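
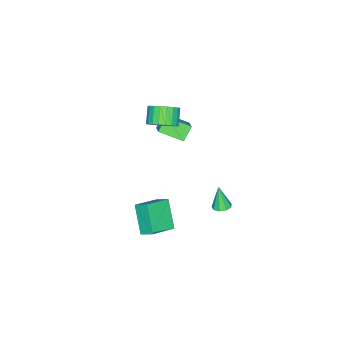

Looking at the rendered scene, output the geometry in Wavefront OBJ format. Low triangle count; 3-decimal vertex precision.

v 2.415 -1.762 -3.273
v 3.8 -2.204 -2.705
v 2.438 -0.979 -2.718
v 3.822 -1.421 -2.15
v 3.258 -0.839 -4.61
v 4.642 -1.281 -4.042
v 3.28 -0.056 -4.055
v 4.665 -0.498 -3.487
v 0.056 0.901 -4.519
v 0.565 1.071 -4.398
v -0.156 0.539 -3.121
v 0.322 1.355 -4.361
v -0.045 1.428 -4.398
v -0.365 1.253 -4.492
v -0.488 0.914 -4.598
v -0.356 0.568 -4.668
v -0.032 0.378 -4.668
v 0.334 0.433 -4.598
v 0.57 0.706 -4.492
v 1.668 -1.84 2.788
v 2.297 -2.037 3.324
v 1.561 -2.416 4.049
v 0.932 -2.22 3.512
v 2.22 -1.706 3.42
v 1.484 -2.085 4.144
v 2.048 -1.397 3.406
v 1.312 -1.777 4.13
v 1.81 -1.166 3.285
v 1.074 -1.545 4.009
v 1.547 -1.051 3.078
v 0.811 -1.43 3.803
v 1.305 -1.072 2.821
v 0.569 -1.452 3.546
v 1.126 -1.227 2.559
v 0.39 -1.606 3.283
v 1.041 -1.487 2.336
v 0.305 -1.866 3.06
v 1.064 -1.809 2.191
v 0.328 -2.188 2.915
v 1.191 -2.136 2.149
v 0.455 -2.515 2.873
v 1.401 -2.412 2.218
v 0.665 -2.791 2.942
v 1.657 -2.589 2.385
v 0.921 -2.968 3.109
v 1.915 -2.637 2.622
v 1.179 -3.016 3.346
v 2.13 -2.547 2.888
v 1.394 -2.926 3.612
v 2.265 -2.335 3.136
v 1.529 -2.714 3.86
v -0.485 -3.152 1.167
v 0.287 -2.509 1.876
v -1.003 -1.884 0.58
v -0.231 -1.241 1.289
v 0.211 -3.199 0.451
v 0.983 -2.556 1.16
v -0.307 -1.931 -0.136
v 0.465 -1.288 0.573
f 2 4 1
f 5 2 1
f 1 4 3
f 3 5 1
f 2 8 4
f 6 2 5
f 6 8 2
f 4 8 3
f 7 5 3
f 3 8 7
f 7 6 5
f 8 6 7
f 10 9 12
f 10 12 11
f 12 9 13
f 12 13 11
f 13 9 14
f 13 14 11
f 14 9 15
f 14 15 11
f 15 9 16
f 15 16 11
f 16 9 17
f 16 17 11
f 17 9 18
f 17 18 11
f 18 9 19
f 18 19 11
f 19 9 10
f 19 10 11
f 21 20 24
f 21 24 22
f 22 24 25
f 22 25 23
f 24 20 26
f 24 26 25
f 25 26 27
f 25 27 23
f 26 20 28
f 26 28 27
f 27 28 29
f 27 29 23
f 28 20 30
f 28 30 29
f 29 30 31
f 29 31 23
f 30 20 32
f 30 32 31
f 31 32 33
f 31 33 23
f 32 20 34
f 32 34 33
f 33 34 35
f 33 35 23
f 34 20 36
f 34 36 35
f 35 36 37
f 35 37 23
f 36 20 38
f 36 38 37
f 37 38 39
f 37 39 23
f 38 20 40
f 38 40 39
f 39 40 41
f 39 41 23
f 40 20 42
f 40 42 41
f 41 42 43
f 41 43 23
f 42 20 44
f 42 44 43
f 43 44 45
f 43 45 23
f 44 20 46
f 44 46 45
f 45 46 47
f 45 47 23
f 46 20 48
f 46 48 47
f 47 48 49
f 47 49 23
f 48 20 50
f 48 50 49
f 49 50 51
f 49 51 23
f 50 20 21
f 50 21 51
f 51 21 22
f 51 22 23
f 53 55 52
f 56 53 52
f 52 55 54
f 54 56 52
f 53 59 55
f 57 53 56
f 57 59 53
f 55 59 54
f 58 56 54
f 54 59 58
f 58 57 56
f 59 57 58



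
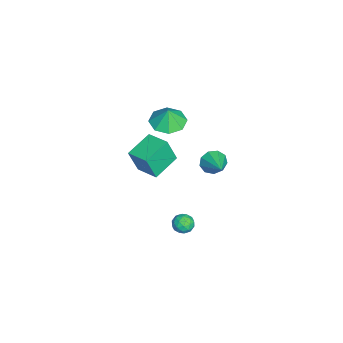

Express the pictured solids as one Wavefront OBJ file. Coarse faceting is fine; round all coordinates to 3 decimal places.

v -3.006 0.335 -1.063
v -2.794 -0.177 0.555
v -2.108 1.437 -0.832
v -1.896 0.925 0.786
v -1.624 -0.685 -1.566
v -1.412 -1.197 0.052
v -0.726 0.417 -1.335
v -0.514 -0.095 0.283
v -3.533 0.813 1.185
v -2.675 0.155 1.046
v -3.327 0.847 2.295
v -2.472 0.962 0.983
v -2.891 1.682 1.039
v -3.686 1.892 1.18
v -4.391 1.471 1.324
v -4.594 0.664 1.386
v -4.175 -0.055 1.33
v -3.38 -0.266 1.189
v -0.003 3.601 0.991
v 0.415 3.167 0.48
v 1.363 4.119 1.669
v 0.33 3.66 0.277
v 0.088 4.126 0.407
v -0.196 4.346 0.811
v -0.389 4.217 1.299
v -0.402 3.801 1.643
v -0.228 3.291 1.682
v 0.052 2.926 1.397
v 0.306 2.877 0.923
v 3.621 2.752 -1.014
v 4.168 2.468 -1.225
v 3.612 2.112 -0.175
v 4.159 1.828 -0.386
v 4.173 2.443 -0.17
v 4.179 2.838 -0.689
v 3.601 1.742 -0.711
v 3.607 2.137 -1.23
v 4.156 1.843 -1.038
v 4.51 2.277 -0.703
v 3.27 2.303 -0.697
v 3.624 2.737 -0.362
v 3.895 2.666 -1.193
v 3.885 1.914 -0.207
v 3.893 2.276 -0.08
v 4.215 2.109 -0.204
v 3.902 2.884 -0.878
v 4.224 2.717 -1.002
v 4.226 2.702 -0.382
v 3.556 1.863 -0.398
v 3.878 1.696 -0.522
v 3.565 2.471 -1.196
v 3.887 2.304 -1.32
v 3.554 1.878 -1.018
v 4.21 2.132 -1.207
v 4.205 1.756 -0.714
v 3.876 1.705 -0.905
v 3.88 1.937 -1.21
v 4.418 2.387 -1.01
v 4.413 2.011 -0.517
v 4.421 2.372 -0.391
v 4.424 2.605 -0.695
v 4.411 2.02 -0.9
v 3.367 2.569 -0.883
v 3.362 2.193 -0.39
v 3.356 1.975 -0.705
v 3.359 2.208 -1.009
v 3.575 2.824 -0.686
v 3.57 2.448 -0.193
v 3.9 2.643 -0.19
v 3.904 2.875 -0.495
v 3.369 2.56 -0.5
f 2 4 1
f 5 2 1
f 1 4 3
f 3 5 1
f 2 8 4
f 6 2 5
f 6 8 2
f 4 8 3
f 7 5 3
f 3 8 7
f 7 6 5
f 8 6 7
f 10 9 12
f 10 12 11
f 12 9 13
f 12 13 11
f 13 9 14
f 13 14 11
f 14 9 15
f 14 15 11
f 15 9 16
f 15 16 11
f 16 9 17
f 16 17 11
f 17 9 18
f 17 18 11
f 18 9 10
f 18 10 11
f 20 19 22
f 20 22 21
f 22 19 23
f 22 23 21
f 23 19 24
f 23 24 21
f 24 19 25
f 24 25 21
f 25 19 26
f 25 26 21
f 26 19 27
f 26 27 21
f 27 19 28
f 27 28 21
f 28 19 29
f 28 29 21
f 29 19 20
f 29 20 21
f 30 67 46
f 67 41 70
f 46 70 35
f 67 70 46
f 30 46 42
f 46 35 47
f 42 47 31
f 46 47 42
f 30 42 51
f 42 31 52
f 51 52 37
f 42 52 51
f 30 51 63
f 51 37 66
f 63 66 40
f 51 66 63
f 30 63 67
f 63 40 71
f 67 71 41
f 63 71 67
f 31 47 58
f 47 35 61
f 58 61 39
f 47 61 58
f 35 70 48
f 70 41 69
f 48 69 34
f 70 69 48
f 41 71 68
f 71 40 64
f 68 64 32
f 71 64 68
f 40 66 65
f 66 37 53
f 65 53 36
f 66 53 65
f 37 52 57
f 52 31 54
f 57 54 38
f 52 54 57
f 33 59 45
f 59 39 60
f 45 60 34
f 59 60 45
f 33 45 43
f 45 34 44
f 43 44 32
f 45 44 43
f 33 43 50
f 43 32 49
f 50 49 36
f 43 49 50
f 33 50 55
f 50 36 56
f 55 56 38
f 50 56 55
f 33 55 59
f 55 38 62
f 59 62 39
f 55 62 59
f 34 60 48
f 60 39 61
f 48 61 35
f 60 61 48
f 32 44 68
f 44 34 69
f 68 69 41
f 44 69 68
f 36 49 65
f 49 32 64
f 65 64 40
f 49 64 65
f 38 56 57
f 56 36 53
f 57 53 37
f 56 53 57
f 39 62 58
f 62 38 54
f 58 54 31
f 62 54 58



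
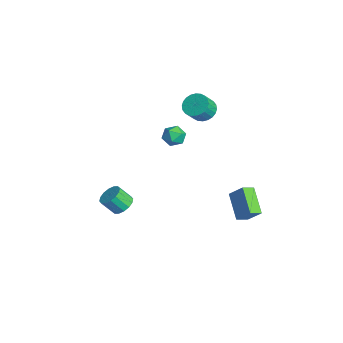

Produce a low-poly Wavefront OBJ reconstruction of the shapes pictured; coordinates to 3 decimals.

v 0.152 0.09 3.712
v 0.614 -0.294 4.1
v -0.294 -0.886 3.28
v 0.168 -1.27 3.668
v -0.358 -0.91 3.992
v -0.083 -0.307 4.259
v 0.403 -0.873 3.121
v 0.678 -0.27 3.388
v 0.769 -0.888 3.735
v 0.299 -0.912 4.273
v 0.021 -0.268 3.107
v -0.449 -0.292 3.645
v -0.98 -3.112 -2.232
v -0.409 -3.516 -2.403
v -0.629 -4.192 -1.538
v -1.2 -3.788 -1.368
v -0.278 -3.258 -2.168
v -0.498 -3.935 -1.303
v -0.335 -2.961 -1.95
v -0.555 -3.638 -1.085
v -0.565 -2.704 -1.808
v -0.785 -3.381 -0.943
v -0.906 -2.557 -1.78
v -1.126 -3.233 -0.915
v -1.267 -2.558 -1.873
v -1.487 -3.235 -1.008
v -1.551 -2.708 -2.062
v -1.771 -3.384 -1.197
v -1.682 -2.965 -2.297
v -1.902 -3.642 -1.432
v -1.625 -3.262 -2.515
v -1.845 -3.939 -1.65
v -1.395 -3.519 -2.657
v -1.615 -4.196 -1.792
v -1.054 -3.667 -2.685
v -1.274 -4.343 -1.82
v -0.693 -3.665 -2.592
v -0.913 -4.342 -1.727
v -3.257 2.229 2.805
v -2.514 2.489 2.664
v -2.14 1.871 3.493
v -2.883 1.611 3.635
v -2.615 2.702 2.868
v -2.241 2.084 3.697
v -2.814 2.843 3.063
v -2.44 2.225 3.892
v -3.081 2.891 3.219
v -2.706 2.273 4.048
v -3.374 2.837 3.311
v -2.999 2.22 4.141
v -3.65 2.692 3.327
v -3.275 2.074 4.156
v -3.865 2.475 3.263
v -3.491 1.857 4.093
v -3.988 2.221 3.13
v -3.614 1.603 3.959
v -4 1.969 2.947
v -3.626 1.351 3.776
v -3.899 1.756 2.743
v -3.525 1.138 3.572
v -3.7 1.615 2.548
v -3.326 0.997 3.377
v -3.434 1.567 2.392
v -3.059 0.949 3.221
v -3.141 1.62 2.299
v -2.766 1.003 3.129
v -2.865 1.766 2.284
v -2.49 1.148 3.113
v -2.649 1.983 2.347
v -2.275 1.365 3.177
v -2.526 2.237 2.481
v -2.152 1.619 3.31
v -0.49 3.924 -4.851
v -0.309 3.18 -4.529
v -1.987 4.006 -3.82
v -1.806 3.263 -3.498
v 0.166 4.477 -3.942
v 0.347 3.734 -3.62
v -1.331 4.56 -2.911
v -1.15 3.816 -2.589
f 1 12 6
f 1 6 2
f 1 2 8
f 1 8 11
f 1 11 12
f 2 6 10
f 6 12 5
f 12 11 3
f 11 8 7
f 8 2 9
f 4 10 5
f 4 5 3
f 4 3 7
f 4 7 9
f 4 9 10
f 5 10 6
f 3 5 12
f 7 3 11
f 9 7 8
f 10 9 2
f 14 13 17
f 14 17 15
f 15 17 18
f 15 18 16
f 17 13 19
f 17 19 18
f 18 19 20
f 18 20 16
f 19 13 21
f 19 21 20
f 20 21 22
f 20 22 16
f 21 13 23
f 21 23 22
f 22 23 24
f 22 24 16
f 23 13 25
f 23 25 24
f 24 25 26
f 24 26 16
f 25 13 27
f 25 27 26
f 26 27 28
f 26 28 16
f 27 13 29
f 27 29 28
f 28 29 30
f 28 30 16
f 29 13 31
f 29 31 30
f 30 31 32
f 30 32 16
f 31 13 33
f 31 33 32
f 32 33 34
f 32 34 16
f 33 13 35
f 33 35 34
f 34 35 36
f 34 36 16
f 35 13 37
f 35 37 36
f 36 37 38
f 36 38 16
f 37 13 14
f 37 14 38
f 38 14 15
f 38 15 16
f 40 39 43
f 40 43 41
f 41 43 44
f 41 44 42
f 43 39 45
f 43 45 44
f 44 45 46
f 44 46 42
f 45 39 47
f 45 47 46
f 46 47 48
f 46 48 42
f 47 39 49
f 47 49 48
f 48 49 50
f 48 50 42
f 49 39 51
f 49 51 50
f 50 51 52
f 50 52 42
f 51 39 53
f 51 53 52
f 52 53 54
f 52 54 42
f 53 39 55
f 53 55 54
f 54 55 56
f 54 56 42
f 55 39 57
f 55 57 56
f 56 57 58
f 56 58 42
f 57 39 59
f 57 59 58
f 58 59 60
f 58 60 42
f 59 39 61
f 59 61 60
f 60 61 62
f 60 62 42
f 61 39 63
f 61 63 62
f 62 63 64
f 62 64 42
f 63 39 65
f 63 65 64
f 64 65 66
f 64 66 42
f 65 39 67
f 65 67 66
f 66 67 68
f 66 68 42
f 67 39 69
f 67 69 68
f 68 69 70
f 68 70 42
f 69 39 71
f 69 71 70
f 70 71 72
f 70 72 42
f 71 39 40
f 71 40 72
f 72 40 41
f 72 41 42
f 74 76 73
f 77 74 73
f 73 76 75
f 75 77 73
f 74 80 76
f 78 74 77
f 78 80 74
f 76 80 75
f 79 77 75
f 75 80 79
f 79 78 77
f 80 78 79



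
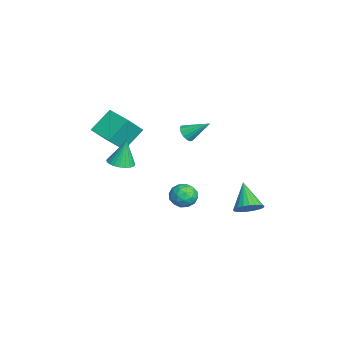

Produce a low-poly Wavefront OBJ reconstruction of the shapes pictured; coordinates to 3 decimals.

v -2.062 -4.422 1.439
v -2.774 -3.276 2.676
v -0.7 -3.401 1.278
v -1.412 -2.255 2.514
v -1.248 -5.305 2.726
v -1.96 -4.159 3.962
v 0.114 -4.284 2.564
v -0.598 -3.138 3.801
v 3.294 3.466 -1.513
v 3.885 3.086 -0.95
v 1.906 3.274 -0.187
v 3.918 3.425 -0.866
v 3.857 3.771 -0.88
v 3.71 4.07 -0.991
v 3.5 4.277 -1.181
v 3.258 4.361 -1.422
v 3.022 4.308 -1.676
v 2.828 4.128 -1.906
v 2.704 3.846 -2.076
v 2.671 3.507 -2.161
v 2.732 3.161 -2.146
v 2.879 2.862 -2.036
v 3.089 2.655 -1.845
v 3.331 2.571 -1.605
v 3.567 2.624 -1.35
v 3.761 2.805 -1.12
v -0.572 0.417 -2.194
v 0.079 0.542 -1.563
v 0.281 -0.582 -2.877
v 0.932 -0.457 -2.246
v 0.146 -0.865 -2.017
v -0.381 -0.248 -1.595
v 0.741 0.208 -2.845
v 0.214 0.825 -2.423
v 0.89 0.413 -1.966
v 0.523 -0.25 -1.454
v -0.163 0.21 -2.986
v -0.53 -0.453 -2.474
v -0.321 0.567 -1.819
v 0.681 -0.607 -2.621
v 0.22 -0.847 -2.487
v 0.602 -0.774 -2.116
v -0.592 0.102 -1.837
v -0.209 0.176 -1.467
v -0.169 -0.651 -1.734
v 0.569 -0.216 -2.973
v 0.952 -0.142 -2.603
v -0.242 0.734 -2.324
v 0.14 0.807 -1.953
v 0.529 0.611 -2.706
v 0.538 0.565 -1.685
v 1.04 -0.022 -2.086
v 0.927 0.369 -2.438
v 0.617 0.731 -2.19
v 0.322 0.175 -1.384
v 0.824 -0.412 -1.786
v 0.362 -0.652 -1.651
v 0.052 -0.29 -1.403
v 0.799 0.099 -1.621
v -0.464 0.372 -2.654
v 0.038 -0.215 -3.056
v 0.308 0.25 -3.037
v -0.002 0.612 -2.789
v -0.68 -0.018 -2.354
v -0.178 -0.605 -2.755
v -0.257 -0.771 -2.25
v -0.567 -0.409 -2.002
v -0.439 -0.139 -2.819
v 1.036 -3.669 1.256
v 1.468 -2.958 1.141
v 0.904 -3.311 2.984
v 1.16 -2.854 1.096
v 0.833 -2.875 1.075
v 0.538 -3.016 1.082
v 0.318 -3.257 1.115
v 0.208 -3.561 1.17
v 0.224 -3.881 1.238
v 0.363 -4.169 1.308
v 0.605 -4.381 1.371
v 0.913 -4.485 1.416
v 1.239 -4.464 1.437
v 1.535 -4.323 1.43
v 1.754 -4.082 1.397
v 1.865 -3.778 1.342
v 1.849 -3.458 1.274
v 1.71 -3.17 1.204
v -2.212 0.337 1.678
v -1.615 0.099 1.771
v -1.828 1.683 2.662
v -1.59 0.292 1.497
v -1.732 0.498 1.271
v -2.002 0.66 1.155
v -2.329 0.736 1.179
v -2.625 0.705 1.336
v -2.81 0.576 1.586
v -2.835 0.383 1.86
v -2.693 0.177 2.086
v -2.422 0.015 2.202
v -2.096 -0.061 2.178
v -1.8 -0.031 2.02
f 2 4 1
f 5 2 1
f 1 4 3
f 3 5 1
f 2 8 4
f 6 2 5
f 6 8 2
f 4 8 3
f 7 5 3
f 3 8 7
f 7 6 5
f 8 6 7
f 10 9 12
f 10 12 11
f 12 9 13
f 12 13 11
f 13 9 14
f 13 14 11
f 14 9 15
f 14 15 11
f 15 9 16
f 15 16 11
f 16 9 17
f 16 17 11
f 17 9 18
f 17 18 11
f 18 9 19
f 18 19 11
f 19 9 20
f 19 20 11
f 20 9 21
f 20 21 11
f 21 9 22
f 21 22 11
f 22 9 23
f 22 23 11
f 23 9 24
f 23 24 11
f 24 9 25
f 24 25 11
f 25 9 26
f 25 26 11
f 26 9 10
f 26 10 11
f 27 64 43
f 64 38 67
f 43 67 32
f 64 67 43
f 27 43 39
f 43 32 44
f 39 44 28
f 43 44 39
f 27 39 48
f 39 28 49
f 48 49 34
f 39 49 48
f 27 48 60
f 48 34 63
f 60 63 37
f 48 63 60
f 27 60 64
f 60 37 68
f 64 68 38
f 60 68 64
f 28 44 55
f 44 32 58
f 55 58 36
f 44 58 55
f 32 67 45
f 67 38 66
f 45 66 31
f 67 66 45
f 38 68 65
f 68 37 61
f 65 61 29
f 68 61 65
f 37 63 62
f 63 34 50
f 62 50 33
f 63 50 62
f 34 49 54
f 49 28 51
f 54 51 35
f 49 51 54
f 30 56 42
f 56 36 57
f 42 57 31
f 56 57 42
f 30 42 40
f 42 31 41
f 40 41 29
f 42 41 40
f 30 40 47
f 40 29 46
f 47 46 33
f 40 46 47
f 30 47 52
f 47 33 53
f 52 53 35
f 47 53 52
f 30 52 56
f 52 35 59
f 56 59 36
f 52 59 56
f 31 57 45
f 57 36 58
f 45 58 32
f 57 58 45
f 29 41 65
f 41 31 66
f 65 66 38
f 41 66 65
f 33 46 62
f 46 29 61
f 62 61 37
f 46 61 62
f 35 53 54
f 53 33 50
f 54 50 34
f 53 50 54
f 36 59 55
f 59 35 51
f 55 51 28
f 59 51 55
f 70 69 72
f 70 72 71
f 72 69 73
f 72 73 71
f 73 69 74
f 73 74 71
f 74 69 75
f 74 75 71
f 75 69 76
f 75 76 71
f 76 69 77
f 76 77 71
f 77 69 78
f 77 78 71
f 78 69 79
f 78 79 71
f 79 69 80
f 79 80 71
f 80 69 81
f 80 81 71
f 81 69 82
f 81 82 71
f 82 69 83
f 82 83 71
f 83 69 84
f 83 84 71
f 84 69 85
f 84 85 71
f 85 69 86
f 85 86 71
f 86 69 70
f 86 70 71
f 88 87 90
f 88 90 89
f 90 87 91
f 90 91 89
f 91 87 92
f 91 92 89
f 92 87 93
f 92 93 89
f 93 87 94
f 93 94 89
f 94 87 95
f 94 95 89
f 95 87 96
f 95 96 89
f 96 87 97
f 96 97 89
f 97 87 98
f 97 98 89
f 98 87 99
f 98 99 89
f 99 87 100
f 99 100 89
f 100 87 88
f 100 88 89



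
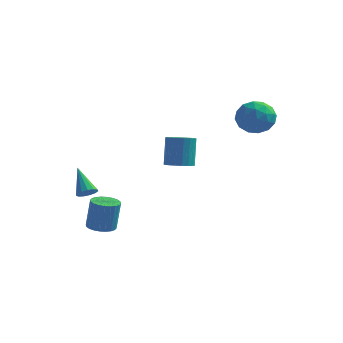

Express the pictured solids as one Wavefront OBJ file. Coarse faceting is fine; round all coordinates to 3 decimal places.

v 3.326 4.162 3.394
v 4.195 3.591 3.368
v 2.405 2.769 3.172
v 3.274 2.198 3.146
v 2.972 2.646 4.036
v 3.541 3.506 4.173
v 3.059 2.854 2.367
v 3.628 3.714 2.504
v 4.031 2.782 2.733
v 3.977 2.654 3.765
v 2.623 3.706 2.775
v 2.569 3.578 3.807
v 3.841 3.999 3.4
v 2.759 2.361 3.14
v 2.581 2.624 3.663
v 3.092 2.289 3.648
v 3.457 3.949 3.874
v 3.968 3.613 3.858
v 3.249 3.058 4.251
v 2.632 2.747 2.682
v 3.143 2.411 2.666
v 3.508 4.071 2.892
v 4.019 3.736 2.877
v 3.351 3.302 2.289
v 4.256 3.188 3.012
v 3.714 2.369 2.882
v 3.588 2.754 2.424
v 3.922 3.26 2.504
v 4.224 3.112 3.618
v 3.683 2.293 3.488
v 3.505 2.556 4.011
v 3.84 3.062 4.092
v 4.127 2.637 3.245
v 2.917 4.067 3.052
v 2.376 3.248 2.922
v 2.76 3.298 2.448
v 3.095 3.804 2.529
v 2.886 3.991 3.658
v 2.344 3.172 3.528
v 2.678 3.1 4.036
v 3.012 3.606 4.116
v 2.473 3.723 3.295
v -2.728 -2.704 -0.335
v -2.342 -2.343 -0.295
v -3.552 -1.956 0.855
v -2.536 -2.237 -0.496
v -2.79 -2.279 -0.646
v -3.025 -2.457 -0.697
v -3.166 -2.712 -0.633
v -3.167 -2.966 -0.475
v -3.029 -3.136 -0.272
v -2.795 -3.169 -0.09
v -2.54 -3.055 0.015
v -2.345 -2.829 0.009
v -2.271 -2.564 -0.107
v -0.195 2.252 -0.043
v 0.522 2.433 -0.046
v 0.393 2.97 1.54
v -0.325 2.788 1.543
v 0.39 2.693 -0.145
v 0.26 3.23 1.442
v 0.157 2.876 -0.226
v 0.027 3.413 1.361
v -0.138 2.952 -0.276
v -0.267 3.489 1.311
v -0.442 2.906 -0.285
v -0.571 3.443 1.302
v -0.703 2.747 -0.253
v -0.833 3.284 1.334
v -0.877 2.503 -0.184
v -1.006 3.04 1.403
v -0.933 2.215 -0.091
v -1.062 2.752 1.496
v -0.861 1.933 0.01
v -0.991 2.47 1.597
v -0.674 1.706 0.102
v -0.804 2.243 1.689
v -0.405 1.574 0.169
v -0.534 2.111 1.755
v -0.099 1.559 0.199
v -0.228 2.096 1.786
v 0.19 1.664 0.187
v 0.061 2.201 1.774
v 0.413 1.87 0.136
v 0.283 2.407 1.722
v 0.53 2.142 0.053
v 0.401 2.679 1.64
v -2.609 -1.493 -2.992
v -1.895 -1.535 -3.076
v -1.697 -1.429 -1.452
v -2.411 -1.387 -1.368
v -1.935 -1.258 -3.09
v -1.738 -1.151 -1.465
v -2.078 -1.016 -3.088
v -1.881 -0.909 -1.464
v -2.302 -0.847 -3.072
v -2.104 -0.74 -1.447
v -2.572 -0.776 -3.044
v -2.375 -0.67 -1.419
v -2.848 -0.814 -3.008
v -2.651 -0.708 -1.383
v -3.088 -0.956 -2.969
v -2.89 -0.85 -1.345
v -3.254 -1.18 -2.934
v -3.057 -1.073 -1.31
v -3.323 -1.451 -2.908
v -3.125 -1.345 -1.284
v -3.282 -1.729 -2.895
v -3.085 -1.622 -1.27
v -3.139 -1.971 -2.896
v -2.942 -1.864 -1.272
v -2.916 -2.14 -2.913
v -2.718 -2.033 -1.288
v -2.645 -2.21 -2.941
v -2.448 -2.104 -1.316
v -2.369 -2.172 -2.977
v -2.172 -2.066 -1.352
v -2.13 -2.03 -3.015
v -1.932 -1.924 -1.391
v -1.963 -1.807 -3.05
v -1.766 -1.7 -1.426
f 1 38 17
f 38 12 41
f 17 41 6
f 38 41 17
f 1 17 13
f 17 6 18
f 13 18 2
f 17 18 13
f 1 13 22
f 13 2 23
f 22 23 8
f 13 23 22
f 1 22 34
f 22 8 37
f 34 37 11
f 22 37 34
f 1 34 38
f 34 11 42
f 38 42 12
f 34 42 38
f 2 18 29
f 18 6 32
f 29 32 10
f 18 32 29
f 6 41 19
f 41 12 40
f 19 40 5
f 41 40 19
f 12 42 39
f 42 11 35
f 39 35 3
f 42 35 39
f 11 37 36
f 37 8 24
f 36 24 7
f 37 24 36
f 8 23 28
f 23 2 25
f 28 25 9
f 23 25 28
f 4 30 16
f 30 10 31
f 16 31 5
f 30 31 16
f 4 16 14
f 16 5 15
f 14 15 3
f 16 15 14
f 4 14 21
f 14 3 20
f 21 20 7
f 14 20 21
f 4 21 26
f 21 7 27
f 26 27 9
f 21 27 26
f 4 26 30
f 26 9 33
f 30 33 10
f 26 33 30
f 5 31 19
f 31 10 32
f 19 32 6
f 31 32 19
f 3 15 39
f 15 5 40
f 39 40 12
f 15 40 39
f 7 20 36
f 20 3 35
f 36 35 11
f 20 35 36
f 9 27 28
f 27 7 24
f 28 24 8
f 27 24 28
f 10 33 29
f 33 9 25
f 29 25 2
f 33 25 29
f 44 43 46
f 44 46 45
f 46 43 47
f 46 47 45
f 47 43 48
f 47 48 45
f 48 43 49
f 48 49 45
f 49 43 50
f 49 50 45
f 50 43 51
f 50 51 45
f 51 43 52
f 51 52 45
f 52 43 53
f 52 53 45
f 53 43 54
f 53 54 45
f 54 43 55
f 54 55 45
f 55 43 44
f 55 44 45
f 57 56 60
f 57 60 58
f 58 60 61
f 58 61 59
f 60 56 62
f 60 62 61
f 61 62 63
f 61 63 59
f 62 56 64
f 62 64 63
f 63 64 65
f 63 65 59
f 64 56 66
f 64 66 65
f 65 66 67
f 65 67 59
f 66 56 68
f 66 68 67
f 67 68 69
f 67 69 59
f 68 56 70
f 68 70 69
f 69 70 71
f 69 71 59
f 70 56 72
f 70 72 71
f 71 72 73
f 71 73 59
f 72 56 74
f 72 74 73
f 73 74 75
f 73 75 59
f 74 56 76
f 74 76 75
f 75 76 77
f 75 77 59
f 76 56 78
f 76 78 77
f 77 78 79
f 77 79 59
f 78 56 80
f 78 80 79
f 79 80 81
f 79 81 59
f 80 56 82
f 80 82 81
f 81 82 83
f 81 83 59
f 82 56 84
f 82 84 83
f 83 84 85
f 83 85 59
f 84 56 86
f 84 86 85
f 85 86 87
f 85 87 59
f 86 56 57
f 86 57 87
f 87 57 58
f 87 58 59
f 89 88 92
f 89 92 90
f 90 92 93
f 90 93 91
f 92 88 94
f 92 94 93
f 93 94 95
f 93 95 91
f 94 88 96
f 94 96 95
f 95 96 97
f 95 97 91
f 96 88 98
f 96 98 97
f 97 98 99
f 97 99 91
f 98 88 100
f 98 100 99
f 99 100 101
f 99 101 91
f 100 88 102
f 100 102 101
f 101 102 103
f 101 103 91
f 102 88 104
f 102 104 103
f 103 104 105
f 103 105 91
f 104 88 106
f 104 106 105
f 105 106 107
f 105 107 91
f 106 88 108
f 106 108 107
f 107 108 109
f 107 109 91
f 108 88 110
f 108 110 109
f 109 110 111
f 109 111 91
f 110 88 112
f 110 112 111
f 111 112 113
f 111 113 91
f 112 88 114
f 112 114 113
f 113 114 115
f 113 115 91
f 114 88 116
f 114 116 115
f 115 116 117
f 115 117 91
f 116 88 118
f 116 118 117
f 117 118 119
f 117 119 91
f 118 88 120
f 118 120 119
f 119 120 121
f 119 121 91
f 120 88 89
f 120 89 121
f 121 89 90
f 121 90 91



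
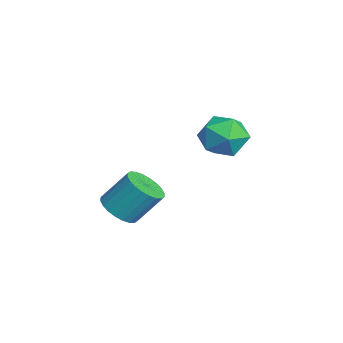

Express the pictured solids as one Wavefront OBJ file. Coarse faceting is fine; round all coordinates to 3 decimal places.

v 3.484 -1.266 1.408
v 4.184 -1.817 1.766
v 4.336 -0.725 3.15
v 3.636 -0.174 2.792
v 4.38 -1.577 1.555
v 4.532 -0.485 2.94
v 4.44 -1.29 1.322
v 4.592 -0.198 2.706
v 4.354 -1 1.102
v 4.506 0.093 2.486
v 4.136 -0.749 0.929
v 4.288 0.343 2.313
v 3.818 -0.578 0.828
v 3.97 0.514 2.213
v 3.45 -0.511 0.816
v 3.602 0.581 2.2
v 3.087 -0.559 0.894
v 3.239 0.533 2.278
v 2.784 -0.715 1.05
v 2.936 0.377 2.434
v 2.588 -0.955 1.26
v 2.74 0.137 2.645
v 2.528 -1.242 1.494
v 2.68 -0.15 2.878
v 2.614 -1.533 1.714
v 2.766 -0.44 3.098
v 2.832 -1.783 1.887
v 2.984 -0.691 3.271
v 3.15 -1.954 1.987
v 3.302 -0.862 3.372
v 3.518 -2.021 2
v 3.67 -0.929 3.384
v 3.881 -1.973 1.922
v 4.033 -0.881 3.306
v -1.49 3.933 2.72
v -0.629 4.737 2.299
v -0.091 3.043 3.881
v 0.77 3.847 3.46
v -0.151 4.25 4.205
v -1.016 4.8 3.487
v 0.296 2.98 2.693
v -0.569 3.53 1.975
v 0.475 4.148 2.282
v 0.199 4.933 3.217
v -0.919 2.847 2.963
v -1.195 3.632 3.898
f 2 1 5
f 2 5 3
f 3 5 6
f 3 6 4
f 5 1 7
f 5 7 6
f 6 7 8
f 6 8 4
f 7 1 9
f 7 9 8
f 8 9 10
f 8 10 4
f 9 1 11
f 9 11 10
f 10 11 12
f 10 12 4
f 11 1 13
f 11 13 12
f 12 13 14
f 12 14 4
f 13 1 15
f 13 15 14
f 14 15 16
f 14 16 4
f 15 1 17
f 15 17 16
f 16 17 18
f 16 18 4
f 17 1 19
f 17 19 18
f 18 19 20
f 18 20 4
f 19 1 21
f 19 21 20
f 20 21 22
f 20 22 4
f 21 1 23
f 21 23 22
f 22 23 24
f 22 24 4
f 23 1 25
f 23 25 24
f 24 25 26
f 24 26 4
f 25 1 27
f 25 27 26
f 26 27 28
f 26 28 4
f 27 1 29
f 27 29 28
f 28 29 30
f 28 30 4
f 29 1 31
f 29 31 30
f 30 31 32
f 30 32 4
f 31 1 33
f 31 33 32
f 32 33 34
f 32 34 4
f 33 1 2
f 33 2 34
f 34 2 3
f 34 3 4
f 35 46 40
f 35 40 36
f 35 36 42
f 35 42 45
f 35 45 46
f 36 40 44
f 40 46 39
f 46 45 37
f 45 42 41
f 42 36 43
f 38 44 39
f 38 39 37
f 38 37 41
f 38 41 43
f 38 43 44
f 39 44 40
f 37 39 46
f 41 37 45
f 43 41 42
f 44 43 36



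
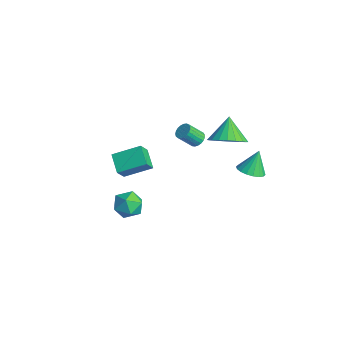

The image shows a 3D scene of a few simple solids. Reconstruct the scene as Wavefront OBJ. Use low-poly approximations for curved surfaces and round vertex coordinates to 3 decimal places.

v 2.684 2.84 2.912
v 3.382 2.588 3.116
v 2.516 3.38 4.148
v 3.448 2.9 2.989
v 3.362 3.199 2.847
v 3.142 3.428 2.717
v 2.831 3.54 2.626
v 2.491 3.513 2.592
v 2.189 3.353 2.62
v 1.986 3.092 2.707
v 1.92 2.78 2.834
v 2.006 2.481 2.976
v 2.226 2.252 3.106
v 2.537 2.14 3.197
v 2.877 2.167 3.232
v 3.178 2.327 3.203
v -4.347 -1.275 0.005
v -3.739 0.135 0.662
v -3.273 -1.452 -0.609
v -2.665 -0.042 0.048
v -3.955 -1.838 0.852
v -3.347 -0.428 1.509
v -2.881 -2.015 0.238
v -2.273 -0.605 0.895
v -1.65 2.027 2.434
v -1.313 2.281 2.719
v -1.453 1.507 3.572
v -1.79 1.253 3.286
v -1.496 2.374 2.774
v -1.635 1.6 3.627
v -1.705 2.407 2.769
v -1.845 1.633 3.622
v -1.905 2.374 2.707
v -2.045 1.6 3.56
v -2.061 2.281 2.597
v -2.201 1.507 3.45
v -2.146 2.144 2.459
v -2.286 1.371 3.312
v -2.145 1.987 2.316
v -2.285 1.213 3.169
v -2.059 1.837 2.194
v -2.198 1.063 3.047
v -1.901 1.719 2.114
v -2.041 0.946 2.966
v -1.701 1.655 2.088
v -1.841 0.881 2.941
v -1.492 1.655 2.122
v -1.631 0.881 2.975
v -1.31 1.719 2.21
v -1.45 0.946 3.063
v -1.187 1.837 2.337
v -1.327 1.063 3.19
v -1.144 1.987 2.48
v -1.284 1.213 3.333
v -1.188 2.144 2.616
v -1.328 1.371 3.469
v 0.947 -2.873 2.103
v 1.758 -2.74 1.781
v 0.662 -3.76 1.019
v 1.473 -3.627 0.697
v 1.365 -4.074 1.451
v 1.541 -3.526 2.121
v 0.879 -2.974 0.679
v 1.055 -2.426 1.349
v 1.717 -2.803 0.901
v 2.017 -3.483 1.378
v 0.403 -3.017 1.422
v 0.703 -3.697 1.899
v -1.075 3.495 2.183
v -0.364 3.107 2.897
v -1.945 4.025 3.337
v -0.207 3.521 2.825
v -0.2 3.931 2.642
v -0.344 4.266 2.38
v -0.615 4.467 2.083
v -0.965 4.5 1.804
v -1.334 4.36 1.59
v -1.658 4.069 1.479
v -1.881 3.68 1.489
v -1.965 3.258 1.62
v -1.895 2.878 1.847
v -1.683 2.604 2.133
v -1.366 2.484 2.428
v -0.998 2.539 2.68
v -0.644 2.759 2.846
f 2 1 4
f 2 4 3
f 4 1 5
f 4 5 3
f 5 1 6
f 5 6 3
f 6 1 7
f 6 7 3
f 7 1 8
f 7 8 3
f 8 1 9
f 8 9 3
f 9 1 10
f 9 10 3
f 10 1 11
f 10 11 3
f 11 1 12
f 11 12 3
f 12 1 13
f 12 13 3
f 13 1 14
f 13 14 3
f 14 1 15
f 14 15 3
f 15 1 16
f 15 16 3
f 16 1 2
f 16 2 3
f 18 20 17
f 21 18 17
f 17 20 19
f 19 21 17
f 18 24 20
f 22 18 21
f 22 24 18
f 20 24 19
f 23 21 19
f 19 24 23
f 23 22 21
f 24 22 23
f 26 25 29
f 26 29 27
f 27 29 30
f 27 30 28
f 29 25 31
f 29 31 30
f 30 31 32
f 30 32 28
f 31 25 33
f 31 33 32
f 32 33 34
f 32 34 28
f 33 25 35
f 33 35 34
f 34 35 36
f 34 36 28
f 35 25 37
f 35 37 36
f 36 37 38
f 36 38 28
f 37 25 39
f 37 39 38
f 38 39 40
f 38 40 28
f 39 25 41
f 39 41 40
f 40 41 42
f 40 42 28
f 41 25 43
f 41 43 42
f 42 43 44
f 42 44 28
f 43 25 45
f 43 45 44
f 44 45 46
f 44 46 28
f 45 25 47
f 45 47 46
f 46 47 48
f 46 48 28
f 47 25 49
f 47 49 48
f 48 49 50
f 48 50 28
f 49 25 51
f 49 51 50
f 50 51 52
f 50 52 28
f 51 25 53
f 51 53 52
f 52 53 54
f 52 54 28
f 53 25 55
f 53 55 54
f 54 55 56
f 54 56 28
f 55 25 26
f 55 26 56
f 56 26 27
f 56 27 28
f 57 68 62
f 57 62 58
f 57 58 64
f 57 64 67
f 57 67 68
f 58 62 66
f 62 68 61
f 68 67 59
f 67 64 63
f 64 58 65
f 60 66 61
f 60 61 59
f 60 59 63
f 60 63 65
f 60 65 66
f 61 66 62
f 59 61 68
f 63 59 67
f 65 63 64
f 66 65 58
f 70 69 72
f 70 72 71
f 72 69 73
f 72 73 71
f 73 69 74
f 73 74 71
f 74 69 75
f 74 75 71
f 75 69 76
f 75 76 71
f 76 69 77
f 76 77 71
f 77 69 78
f 77 78 71
f 78 69 79
f 78 79 71
f 79 69 80
f 79 80 71
f 80 69 81
f 80 81 71
f 81 69 82
f 81 82 71
f 82 69 83
f 82 83 71
f 83 69 84
f 83 84 71
f 84 69 85
f 84 85 71
f 85 69 70
f 85 70 71



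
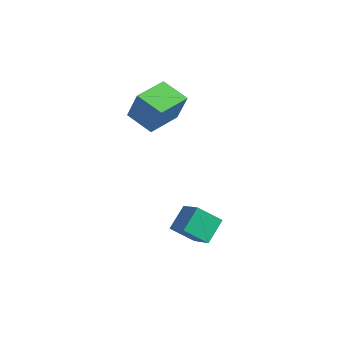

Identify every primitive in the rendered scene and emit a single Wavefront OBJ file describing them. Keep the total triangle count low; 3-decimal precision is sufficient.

v 0.292 -2.526 -3.542
v 0.146 -1.41 -2.761
v 1.115 -1.807 -4.417
v 0.97 -0.691 -3.636
v 1.43 -2.909 -2.784
v 1.285 -1.793 -2.003
v 2.254 -2.19 -3.659
v 2.108 -1.074 -2.878
v -3.427 -1.15 1.519
v -2.893 -1.062 3.035
v -3.502 0.707 1.438
v -2.968 0.795 2.955
v -2.032 -1.115 1.025
v -1.498 -1.027 2.542
v -2.107 0.742 0.945
v -1.573 0.83 2.461
f 2 4 1
f 5 2 1
f 1 4 3
f 3 5 1
f 2 8 4
f 6 2 5
f 6 8 2
f 4 8 3
f 7 5 3
f 3 8 7
f 7 6 5
f 8 6 7
f 10 12 9
f 13 10 9
f 9 12 11
f 11 13 9
f 10 16 12
f 14 10 13
f 14 16 10
f 12 16 11
f 15 13 11
f 11 16 15
f 15 14 13
f 16 14 15



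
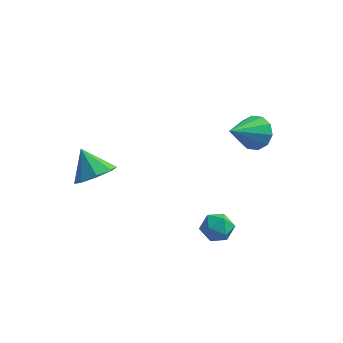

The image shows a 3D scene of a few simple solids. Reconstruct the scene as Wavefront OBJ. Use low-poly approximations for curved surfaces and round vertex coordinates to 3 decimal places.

v 3.155 -1.124 -2.475
v 3.741 -0.998 -2.029
v 3.559 -2.242 -2.691
v 4.145 -2.116 -2.245
v 3.459 -2.171 -1.955
v 3.21 -1.48 -1.821
v 4.09 -1.76 -2.899
v 3.841 -1.069 -2.765
v 4.319 -1.392 -2.291
v 3.929 -1.645 -1.707
v 3.371 -1.595 -3.013
v 2.981 -1.848 -2.429
v 3.807 3.376 -0.512
v 4.601 3.149 -0.271
v 3.093 1.984 0.532
v 4.418 3.505 0.079
v 4.002 3.812 0.203
v 3.512 3.952 0.054
v 3.134 3.872 -0.311
v 3.013 3.602 -0.753
v 3.196 3.246 -1.103
v 3.612 2.939 -1.227
v 4.102 2.799 -1.078
v 4.48 2.879 -0.713
v -1.356 -1.5 -0.519
v -0.653 -0.967 -0.261
v -2.124 -1 0.539
v -1.079 -0.647 -0.722
v -1.668 -0.827 -1.063
v -2.074 -1.402 -1.086
v -2.06 -2.034 -0.777
v -1.634 -2.354 -0.317
v -1.045 -2.174 0.025
v -0.639 -1.599 0.048
f 1 12 6
f 1 6 2
f 1 2 8
f 1 8 11
f 1 11 12
f 2 6 10
f 6 12 5
f 12 11 3
f 11 8 7
f 8 2 9
f 4 10 5
f 4 5 3
f 4 3 7
f 4 7 9
f 4 9 10
f 5 10 6
f 3 5 12
f 7 3 11
f 9 7 8
f 10 9 2
f 14 13 16
f 14 16 15
f 16 13 17
f 16 17 15
f 17 13 18
f 17 18 15
f 18 13 19
f 18 19 15
f 19 13 20
f 19 20 15
f 20 13 21
f 20 21 15
f 21 13 22
f 21 22 15
f 22 13 23
f 22 23 15
f 23 13 24
f 23 24 15
f 24 13 14
f 24 14 15
f 26 25 28
f 26 28 27
f 28 25 29
f 28 29 27
f 29 25 30
f 29 30 27
f 30 25 31
f 30 31 27
f 31 25 32
f 31 32 27
f 32 25 33
f 32 33 27
f 33 25 34
f 33 34 27
f 34 25 26
f 34 26 27



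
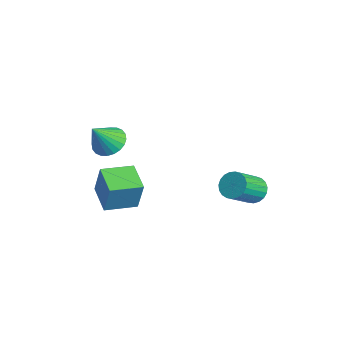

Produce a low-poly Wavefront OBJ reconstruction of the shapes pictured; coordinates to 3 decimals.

v -0.62 3.831 -1.93
v -0.146 4.418 -1.517
v 0.555 2.996 -0.298
v 0.08 2.409 -0.71
v -0.452 4.426 -1.332
v 0.249 3.004 -0.113
v -0.787 4.332 -1.25
v -0.086 2.909 -0.031
v -1.093 4.15 -1.286
v -0.392 2.728 -0.067
v -1.317 3.914 -1.433
v -0.617 2.491 -0.214
v -1.421 3.663 -1.665
v -0.721 2.241 -0.446
v -1.387 3.441 -1.944
v -0.686 2.019 -0.725
v -1.22 3.287 -2.22
v -0.519 1.865 -1.001
v -0.949 3.227 -2.446
v -0.249 1.805 -1.227
v -0.621 3.271 -2.582
v 0.079 1.849 -1.363
v -0.294 3.412 -2.606
v 0.407 1.99 -1.387
v -0.022 3.626 -2.513
v 0.678 2.203 -1.294
v 0.146 3.875 -2.319
v 0.846 2.452 -1.099
v 0.181 4.116 -2.057
v 0.881 2.694 -0.838
v 0.078 4.309 -1.774
v 0.778 2.886 -0.555
v -2.95 -3.258 1.846
v -2.381 -3.852 1.277
v -2.49 -4.262 3.354
v -2.124 -3.578 1.381
v -1.992 -3.255 1.556
v -2.006 -2.933 1.775
v -2.164 -2.659 2.005
v -2.441 -2.477 2.21
v -2.796 -2.414 2.36
v -3.174 -2.479 2.432
v -3.518 -2.663 2.414
v -3.775 -2.937 2.31
v -3.907 -3.26 2.135
v -3.893 -3.583 1.916
v -3.735 -3.856 1.686
v -3.458 -4.038 1.481
v -3.103 -4.101 1.331
v -2.725 -4.036 1.259
v -5.031 -3.529 -3.305
v -4.532 -3.33 -1.409
v -5.088 -1.659 -3.486
v -4.589 -1.46 -1.591
v -3.271 -3.52 -3.769
v -2.772 -3.321 -1.874
v -3.328 -1.65 -3.951
v -2.829 -1.451 -2.055
f 2 1 5
f 2 5 3
f 3 5 6
f 3 6 4
f 5 1 7
f 5 7 6
f 6 7 8
f 6 8 4
f 7 1 9
f 7 9 8
f 8 9 10
f 8 10 4
f 9 1 11
f 9 11 10
f 10 11 12
f 10 12 4
f 11 1 13
f 11 13 12
f 12 13 14
f 12 14 4
f 13 1 15
f 13 15 14
f 14 15 16
f 14 16 4
f 15 1 17
f 15 17 16
f 16 17 18
f 16 18 4
f 17 1 19
f 17 19 18
f 18 19 20
f 18 20 4
f 19 1 21
f 19 21 20
f 20 21 22
f 20 22 4
f 21 1 23
f 21 23 22
f 22 23 24
f 22 24 4
f 23 1 25
f 23 25 24
f 24 25 26
f 24 26 4
f 25 1 27
f 25 27 26
f 26 27 28
f 26 28 4
f 27 1 29
f 27 29 28
f 28 29 30
f 28 30 4
f 29 1 31
f 29 31 30
f 30 31 32
f 30 32 4
f 31 1 2
f 31 2 32
f 32 2 3
f 32 3 4
f 34 33 36
f 34 36 35
f 36 33 37
f 36 37 35
f 37 33 38
f 37 38 35
f 38 33 39
f 38 39 35
f 39 33 40
f 39 40 35
f 40 33 41
f 40 41 35
f 41 33 42
f 41 42 35
f 42 33 43
f 42 43 35
f 43 33 44
f 43 44 35
f 44 33 45
f 44 45 35
f 45 33 46
f 45 46 35
f 46 33 47
f 46 47 35
f 47 33 48
f 47 48 35
f 48 33 49
f 48 49 35
f 49 33 50
f 49 50 35
f 50 33 34
f 50 34 35
f 52 54 51
f 55 52 51
f 51 54 53
f 53 55 51
f 52 58 54
f 56 52 55
f 56 58 52
f 54 58 53
f 57 55 53
f 53 58 57
f 57 56 55
f 58 56 57



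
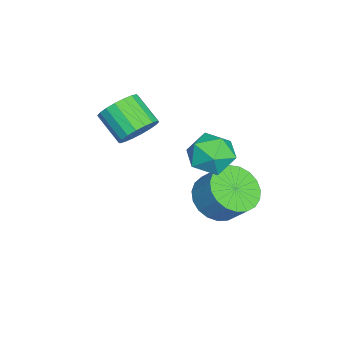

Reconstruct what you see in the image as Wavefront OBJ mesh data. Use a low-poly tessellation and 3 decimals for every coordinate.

v -1.833 -0.8 -1.475
v -1.251 -0.355 -2.047
v -0.885 0.285 -1.178
v -1.467 -0.16 -0.605
v -1.57 -0.138 -2.073
v -1.204 0.502 -1.203
v -1.934 -0.036 -1.995
v -1.569 0.604 -1.125
v -2.282 -0.066 -1.827
v -1.916 0.575 -0.957
v -2.551 -0.222 -1.598
v -2.186 0.418 -0.729
v -2.696 -0.479 -1.348
v -2.331 0.161 -0.478
v -2.692 -0.791 -1.12
v -2.327 -0.151 -0.25
v -2.54 -1.105 -0.953
v -2.174 -0.465 -0.084
v -2.265 -1.366 -0.877
v -1.899 -0.726 -0.007
v -1.915 -1.529 -0.903
v -1.55 -0.889 -0.034
v -1.551 -1.566 -1.029
v -1.186 -0.926 -0.159
v -1.236 -1.471 -1.232
v -0.871 -0.831 -0.362
v -1.024 -1.259 -1.477
v -0.659 -0.619 -0.607
v -0.952 -0.968 -1.721
v -0.586 -0.328 -0.851
v -1.032 -0.648 -1.923
v -0.667 -0.008 -1.053
v -0.047 0.038 2.077
v 0.347 -0.46 1.51
v -0.787 -1.04 2.51
v -0.393 -1.538 1.943
v 0.037 -1.23 2.61
v 0.495 -0.563 2.342
v -0.935 -0.937 1.678
v -0.477 -0.27 1.41
v -0.202 -1.063 1.263
v 0.399 -1.244 1.839
v -0.839 -0.256 2.181
v -0.238 -0.437 2.757
v -1.606 -3.243 1.59
v -1.061 -3.22 2.105
v -1.689 -4.014 2.805
v -2.234 -4.037 2.29
v -1.265 -2.974 2.202
v -1.893 -3.768 2.901
v -1.537 -2.781 2.177
v -2.164 -3.575 2.876
v -1.822 -2.68 2.036
v -2.449 -3.474 2.735
v -2.064 -2.69 1.807
v -2.692 -3.484 2.506
v -2.216 -2.81 1.535
v -2.844 -3.604 2.234
v -2.247 -3.015 1.274
v -2.874 -3.809 1.973
v -2.151 -3.266 1.075
v -2.779 -4.06 1.775
v -1.947 -3.512 0.979
v -2.575 -4.306 1.678
v -1.676 -3.705 1.004
v -2.303 -4.499 1.703
v -1.391 -3.806 1.145
v -2.018 -4.6 1.844
v -1.148 -3.796 1.374
v -1.776 -4.59 2.073
v -0.996 -3.676 1.646
v -1.624 -4.47 2.345
v -0.966 -3.471 1.907
v -1.593 -4.265 2.606
f 2 1 5
f 2 5 3
f 3 5 6
f 3 6 4
f 5 1 7
f 5 7 6
f 6 7 8
f 6 8 4
f 7 1 9
f 7 9 8
f 8 9 10
f 8 10 4
f 9 1 11
f 9 11 10
f 10 11 12
f 10 12 4
f 11 1 13
f 11 13 12
f 12 13 14
f 12 14 4
f 13 1 15
f 13 15 14
f 14 15 16
f 14 16 4
f 15 1 17
f 15 17 16
f 16 17 18
f 16 18 4
f 17 1 19
f 17 19 18
f 18 19 20
f 18 20 4
f 19 1 21
f 19 21 20
f 20 21 22
f 20 22 4
f 21 1 23
f 21 23 22
f 22 23 24
f 22 24 4
f 23 1 25
f 23 25 24
f 24 25 26
f 24 26 4
f 25 1 27
f 25 27 26
f 26 27 28
f 26 28 4
f 27 1 29
f 27 29 28
f 28 29 30
f 28 30 4
f 29 1 31
f 29 31 30
f 30 31 32
f 30 32 4
f 31 1 2
f 31 2 32
f 32 2 3
f 32 3 4
f 33 44 38
f 33 38 34
f 33 34 40
f 33 40 43
f 33 43 44
f 34 38 42
f 38 44 37
f 44 43 35
f 43 40 39
f 40 34 41
f 36 42 37
f 36 37 35
f 36 35 39
f 36 39 41
f 36 41 42
f 37 42 38
f 35 37 44
f 39 35 43
f 41 39 40
f 42 41 34
f 46 45 49
f 46 49 47
f 47 49 50
f 47 50 48
f 49 45 51
f 49 51 50
f 50 51 52
f 50 52 48
f 51 45 53
f 51 53 52
f 52 53 54
f 52 54 48
f 53 45 55
f 53 55 54
f 54 55 56
f 54 56 48
f 55 45 57
f 55 57 56
f 56 57 58
f 56 58 48
f 57 45 59
f 57 59 58
f 58 59 60
f 58 60 48
f 59 45 61
f 59 61 60
f 60 61 62
f 60 62 48
f 61 45 63
f 61 63 62
f 62 63 64
f 62 64 48
f 63 45 65
f 63 65 64
f 64 65 66
f 64 66 48
f 65 45 67
f 65 67 66
f 66 67 68
f 66 68 48
f 67 45 69
f 67 69 68
f 68 69 70
f 68 70 48
f 69 45 71
f 69 71 70
f 70 71 72
f 70 72 48
f 71 45 73
f 71 73 72
f 72 73 74
f 72 74 48
f 73 45 46
f 73 46 74
f 74 46 47
f 74 47 48



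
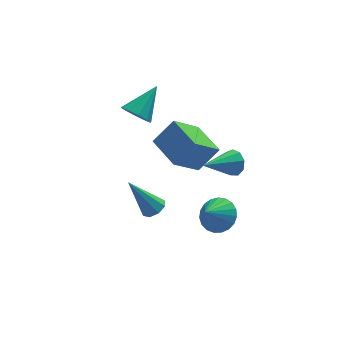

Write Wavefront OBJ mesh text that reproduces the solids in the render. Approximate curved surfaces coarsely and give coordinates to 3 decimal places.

v 0.468 3.464 0.631
v 0.859 3.775 -0.057
v 1.732 4.396 1.769
v 0.482 4.114 0.083
v 0.101 4.205 0.432
v -0.141 4.013 0.857
v -0.15 3.611 1.196
v 0.077 3.153 1.318
v 0.453 2.814 1.178
v 0.835 2.724 0.829
v 1.076 2.916 0.404
v 1.085 3.317 0.065
v 0.137 -1.588 -1.736
v 0.468 -1.044 -1.666
v -0.957 -1.152 0.076
v 0.059 -0.982 -1.928
v -0.305 -1.274 -2.077
v -0.41 -1.75 -2.026
v -0.195 -2.131 -1.805
v 0.215 -2.193 -1.543
v 0.578 -1.901 -1.394
v 0.683 -1.425 -1.445
v 3.528 -2.806 2.041
v 3.908 -3.211 2.484
v 1.932 -3.454 2.819
v 3.829 -2.775 2.684
v 3.608 -2.354 2.583
v 3.351 -2.144 2.229
v 3.176 -2.244 1.787
v 3.166 -2.607 1.464
v 3.325 -3.062 1.411
v 3.58 -3.398 1.653
v 3.81 -3.457 2.077
v 3.441 -0.716 -3.968
v 4.013 -1.524 -3.964
v 2.659 -1.264 -2.972
v 4.2 -1.285 -3.685
v 4.256 -0.948 -3.456
v 4.171 -0.571 -3.314
v 3.96 -0.219 -3.286
v 3.659 0.048 -3.376
v 3.32 0.182 -3.568
v 3.003 0.161 -3.829
v 2.761 -0.011 -4.114
v 2.637 -0.306 -4.374
v 2.652 -0.671 -4.563
v 2.803 -1.044 -4.65
v 3.065 -1.36 -4.619
v 3.392 -1.565 -4.475
v 3.727 -1.623 -4.243
v 1.859 1.613 -1.833
v 2.944 1.794 -0.644
v 1.276 3.456 -1.582
v 2.361 3.637 -0.393
v 3.259 2.243 -3.207
v 4.344 2.424 -2.018
v 2.676 4.086 -2.956
v 3.761 4.267 -1.767
f 2 1 4
f 2 4 3
f 4 1 5
f 4 5 3
f 5 1 6
f 5 6 3
f 6 1 7
f 6 7 3
f 7 1 8
f 7 8 3
f 8 1 9
f 8 9 3
f 9 1 10
f 9 10 3
f 10 1 11
f 10 11 3
f 11 1 12
f 11 12 3
f 12 1 2
f 12 2 3
f 14 13 16
f 14 16 15
f 16 13 17
f 16 17 15
f 17 13 18
f 17 18 15
f 18 13 19
f 18 19 15
f 19 13 20
f 19 20 15
f 20 13 21
f 20 21 15
f 21 13 22
f 21 22 15
f 22 13 14
f 22 14 15
f 24 23 26
f 24 26 25
f 26 23 27
f 26 27 25
f 27 23 28
f 27 28 25
f 28 23 29
f 28 29 25
f 29 23 30
f 29 30 25
f 30 23 31
f 30 31 25
f 31 23 32
f 31 32 25
f 32 23 33
f 32 33 25
f 33 23 24
f 33 24 25
f 35 34 37
f 35 37 36
f 37 34 38
f 37 38 36
f 38 34 39
f 38 39 36
f 39 34 40
f 39 40 36
f 40 34 41
f 40 41 36
f 41 34 42
f 41 42 36
f 42 34 43
f 42 43 36
f 43 34 44
f 43 44 36
f 44 34 45
f 44 45 36
f 45 34 46
f 45 46 36
f 46 34 47
f 46 47 36
f 47 34 48
f 47 48 36
f 48 34 49
f 48 49 36
f 49 34 50
f 49 50 36
f 50 34 35
f 50 35 36
f 52 54 51
f 55 52 51
f 51 54 53
f 53 55 51
f 52 58 54
f 56 52 55
f 56 58 52
f 54 58 53
f 57 55 53
f 53 58 57
f 57 56 55
f 58 56 57



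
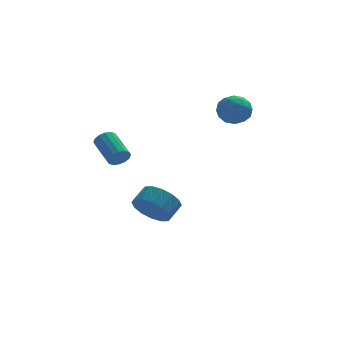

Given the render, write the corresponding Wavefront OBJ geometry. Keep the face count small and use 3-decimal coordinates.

v -3.12 -2.665 1.484
v -2.662 -2.659 1.823
v -3.223 -1.388 2.556
v -3.68 -1.395 2.216
v -2.587 -2.492 1.591
v -3.148 -1.222 2.324
v -2.655 -2.372 1.331
v -3.216 -1.102 2.063
v -2.848 -2.33 1.111
v -3.409 -1.06 1.844
v -3.113 -2.378 0.991
v -3.674 -1.108 1.724
v -3.38 -2.503 1.003
v -3.941 -1.233 1.736
v -3.577 -2.672 1.144
v -4.138 -1.401 1.877
v -3.652 -2.838 1.376
v -4.213 -1.568 2.109
v -3.584 -2.958 1.637
v -4.145 -1.688 2.369
v -3.391 -3 1.856
v -3.952 -1.73 2.589
v -3.126 -2.952 1.976
v -3.687 -1.682 2.709
v -2.859 -2.827 1.964
v -3.42 -1.557 2.697
v -1.489 0.269 -3.034
v -0.993 0.605 -3.921
v -0.435 1.228 -3.372
v -0.931 0.891 -2.486
v -1.427 0.943 -3.863
v -0.87 1.566 -3.314
v -1.879 1.101 -3.583
v -1.321 1.723 -3.034
v -2.226 1.035 -3.156
v -1.668 1.658 -2.607
v -2.375 0.764 -2.696
v -1.817 1.387 -2.148
v -2.287 0.36 -2.328
v -1.729 0.983 -1.779
v -1.985 -0.068 -2.148
v -1.427 0.555 -1.599
v -1.55 -0.406 -2.206
v -0.993 0.217 -1.657
v -1.099 -0.563 -2.486
v -0.541 0.059 -1.937
v -0.752 -0.498 -2.913
v -0.194 0.125 -2.364
v -0.603 -0.227 -3.372
v -0.045 0.396 -2.824
v -0.691 0.177 -3.741
v -0.133 0.8 -3.192
v 2.628 3.83 2.68
v 3.168 3.196 3.108
v 2.252 2.804 1.632
v 2.792 2.17 2.06
v 2.004 2.467 2.47
v 2.237 3.102 3.117
v 3.183 2.898 1.623
v 3.416 3.533 2.27
v 3.511 2.62 2.455
v 2.782 2.354 2.978
v 2.638 3.646 1.762
v 1.909 3.38 2.285
v 2.931 3.604 2.986
v 2.489 2.396 1.754
v 2.026 2.571 1.995
v 2.343 2.199 2.247
v 2.384 3.548 2.991
v 2.701 3.175 3.243
v 2.017 2.746 2.868
v 2.719 2.825 1.497
v 3.036 2.452 1.749
v 3.077 3.801 2.493
v 3.394 3.429 2.745
v 3.403 3.254 1.872
v 3.45 2.892 2.853
v 3.228 2.289 2.238
v 3.459 2.717 1.981
v 3.595 3.09 2.361
v 3.021 2.736 3.161
v 2.8 2.132 2.545
v 2.337 2.307 2.786
v 2.474 2.68 3.166
v 3.223 2.397 2.777
v 2.62 3.868 2.195
v 2.399 3.264 1.579
v 2.946 3.32 1.574
v 3.083 3.693 1.954
v 2.192 3.711 2.502
v 1.97 3.108 1.887
v 1.825 2.91 2.379
v 1.961 3.283 2.759
v 2.197 3.603 1.963
f 2 1 5
f 2 5 3
f 3 5 6
f 3 6 4
f 5 1 7
f 5 7 6
f 6 7 8
f 6 8 4
f 7 1 9
f 7 9 8
f 8 9 10
f 8 10 4
f 9 1 11
f 9 11 10
f 10 11 12
f 10 12 4
f 11 1 13
f 11 13 12
f 12 13 14
f 12 14 4
f 13 1 15
f 13 15 14
f 14 15 16
f 14 16 4
f 15 1 17
f 15 17 16
f 16 17 18
f 16 18 4
f 17 1 19
f 17 19 18
f 18 19 20
f 18 20 4
f 19 1 21
f 19 21 20
f 20 21 22
f 20 22 4
f 21 1 23
f 21 23 22
f 22 23 24
f 22 24 4
f 23 1 25
f 23 25 24
f 24 25 26
f 24 26 4
f 25 1 2
f 25 2 26
f 26 2 3
f 26 3 4
f 28 27 31
f 28 31 29
f 29 31 32
f 29 32 30
f 31 27 33
f 31 33 32
f 32 33 34
f 32 34 30
f 33 27 35
f 33 35 34
f 34 35 36
f 34 36 30
f 35 27 37
f 35 37 36
f 36 37 38
f 36 38 30
f 37 27 39
f 37 39 38
f 38 39 40
f 38 40 30
f 39 27 41
f 39 41 40
f 40 41 42
f 40 42 30
f 41 27 43
f 41 43 42
f 42 43 44
f 42 44 30
f 43 27 45
f 43 45 44
f 44 45 46
f 44 46 30
f 45 27 47
f 45 47 46
f 46 47 48
f 46 48 30
f 47 27 49
f 47 49 48
f 48 49 50
f 48 50 30
f 49 27 51
f 49 51 50
f 50 51 52
f 50 52 30
f 51 27 28
f 51 28 52
f 52 28 29
f 52 29 30
f 53 90 69
f 90 64 93
f 69 93 58
f 90 93 69
f 53 69 65
f 69 58 70
f 65 70 54
f 69 70 65
f 53 65 74
f 65 54 75
f 74 75 60
f 65 75 74
f 53 74 86
f 74 60 89
f 86 89 63
f 74 89 86
f 53 86 90
f 86 63 94
f 90 94 64
f 86 94 90
f 54 70 81
f 70 58 84
f 81 84 62
f 70 84 81
f 58 93 71
f 93 64 92
f 71 92 57
f 93 92 71
f 64 94 91
f 94 63 87
f 91 87 55
f 94 87 91
f 63 89 88
f 89 60 76
f 88 76 59
f 89 76 88
f 60 75 80
f 75 54 77
f 80 77 61
f 75 77 80
f 56 82 68
f 82 62 83
f 68 83 57
f 82 83 68
f 56 68 66
f 68 57 67
f 66 67 55
f 68 67 66
f 56 66 73
f 66 55 72
f 73 72 59
f 66 72 73
f 56 73 78
f 73 59 79
f 78 79 61
f 73 79 78
f 56 78 82
f 78 61 85
f 82 85 62
f 78 85 82
f 57 83 71
f 83 62 84
f 71 84 58
f 83 84 71
f 55 67 91
f 67 57 92
f 91 92 64
f 67 92 91
f 59 72 88
f 72 55 87
f 88 87 63
f 72 87 88
f 61 79 80
f 79 59 76
f 80 76 60
f 79 76 80
f 62 85 81
f 85 61 77
f 81 77 54
f 85 77 81



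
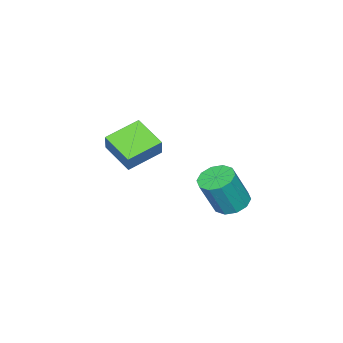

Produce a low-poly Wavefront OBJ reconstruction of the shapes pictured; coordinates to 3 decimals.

v 2.786 3.494 -3.94
v 3.182 3.924 -4.024
v 3.689 3.695 -2.805
v 3.294 3.266 -2.72
v 2.886 4.072 -3.872
v 3.393 3.843 -2.653
v 2.551 4 -3.747
v 3.058 3.771 -2.528
v 2.306 3.734 -3.695
v 2.813 3.506 -2.476
v 2.245 3.377 -3.736
v 2.752 3.149 -2.517
v 2.391 3.065 -3.855
v 2.898 2.836 -2.636
v 2.687 2.917 -4.007
v 3.194 2.688 -2.788
v 3.022 2.989 -4.132
v 3.529 2.76 -2.913
v 3.267 3.254 -4.184
v 3.774 3.026 -2.965
v 3.328 3.611 -4.143
v 3.835 3.383 -2.924
v 3.084 -0.84 -2.984
v 2.002 -0.391 -2.61
v 3.341 0.19 -3.475
v 2.259 0.639 -3.1
v 3.421 -0.599 -2.3
v 2.339 -0.15 -1.925
v 3.678 0.431 -2.79
v 2.596 0.88 -2.416
f 2 1 5
f 2 5 3
f 3 5 6
f 3 6 4
f 5 1 7
f 5 7 6
f 6 7 8
f 6 8 4
f 7 1 9
f 7 9 8
f 8 9 10
f 8 10 4
f 9 1 11
f 9 11 10
f 10 11 12
f 10 12 4
f 11 1 13
f 11 13 12
f 12 13 14
f 12 14 4
f 13 1 15
f 13 15 14
f 14 15 16
f 14 16 4
f 15 1 17
f 15 17 16
f 16 17 18
f 16 18 4
f 17 1 19
f 17 19 18
f 18 19 20
f 18 20 4
f 19 1 21
f 19 21 20
f 20 21 22
f 20 22 4
f 21 1 2
f 21 2 22
f 22 2 3
f 22 3 4
f 24 26 23
f 27 24 23
f 23 26 25
f 25 27 23
f 24 30 26
f 28 24 27
f 28 30 24
f 26 30 25
f 29 27 25
f 25 30 29
f 29 28 27
f 30 28 29



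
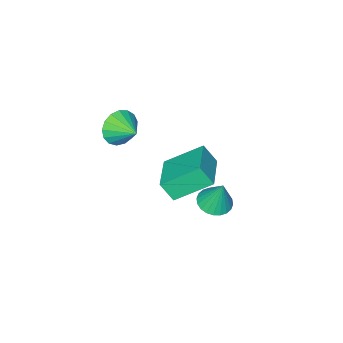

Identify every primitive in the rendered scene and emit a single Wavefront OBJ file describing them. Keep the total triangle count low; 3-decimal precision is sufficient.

v 0.846 0.549 2.401
v 1.281 0.798 1.642
v 0.934 1.671 2.819
v 0.861 0.866 1.548
v 0.438 0.862 1.65
v 0.108 0.786 1.924
v -0.053 0.656 2.307
v -0.008 0.501 2.712
v 0.232 0.358 3.045
v 0.613 0.258 3.231
v 1.048 0.225 3.227
v 1.436 0.267 3.033
v 1.688 0.373 2.695
v 1.748 0.519 2.289
v 1.601 0.673 1.909
v -2.604 2.791 -3.651
v -2.057 2.209 -3.465
v -2.596 3.289 -2.109
v -1.865 2.452 -3.545
v -1.785 2.747 -3.641
v -1.83 3.048 -3.738
v -1.993 3.311 -3.822
v -2.249 3.494 -3.88
v -2.559 3.57 -3.903
v -2.876 3.527 -3.887
v -3.151 3.373 -3.836
v -3.343 3.129 -3.756
v -3.423 2.835 -3.661
v -3.378 2.533 -3.563
v -3.215 2.271 -3.48
v -2.959 2.088 -3.422
v -2.649 2.012 -3.399
v -2.332 2.054 -3.414
v -1.387 1.703 -1.808
v -1.118 1.141 -0.913
v -2.65 2.839 -0.715
v -2.381 2.277 0.18
v 0.101 3.003 -1.44
v 0.37 2.441 -0.545
v -1.162 4.139 -0.347
v -0.893 3.577 0.548
f 2 1 4
f 2 4 3
f 4 1 5
f 4 5 3
f 5 1 6
f 5 6 3
f 6 1 7
f 6 7 3
f 7 1 8
f 7 8 3
f 8 1 9
f 8 9 3
f 9 1 10
f 9 10 3
f 10 1 11
f 10 11 3
f 11 1 12
f 11 12 3
f 12 1 13
f 12 13 3
f 13 1 14
f 13 14 3
f 14 1 15
f 14 15 3
f 15 1 2
f 15 2 3
f 17 16 19
f 17 19 18
f 19 16 20
f 19 20 18
f 20 16 21
f 20 21 18
f 21 16 22
f 21 22 18
f 22 16 23
f 22 23 18
f 23 16 24
f 23 24 18
f 24 16 25
f 24 25 18
f 25 16 26
f 25 26 18
f 26 16 27
f 26 27 18
f 27 16 28
f 27 28 18
f 28 16 29
f 28 29 18
f 29 16 30
f 29 30 18
f 30 16 31
f 30 31 18
f 31 16 32
f 31 32 18
f 32 16 33
f 32 33 18
f 33 16 17
f 33 17 18
f 35 37 34
f 38 35 34
f 34 37 36
f 36 38 34
f 35 41 37
f 39 35 38
f 39 41 35
f 37 41 36
f 40 38 36
f 36 41 40
f 40 39 38
f 41 39 40



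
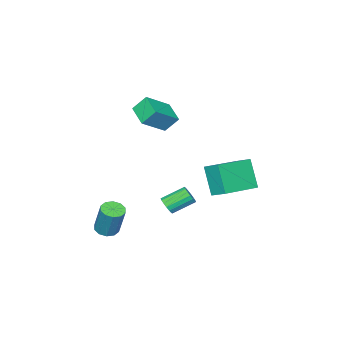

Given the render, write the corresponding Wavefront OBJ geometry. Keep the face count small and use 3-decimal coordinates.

v -1.676 -1.413 4.039
v -0.423 -1.753 4.921
v -1.108 -0.377 3.632
v 0.145 -0.717 4.514
v -1.285 -1.923 3.286
v -0.032 -2.263 4.168
v -0.717 -0.887 2.879
v 0.536 -1.227 3.761
v -3.163 1.879 -1.13
v -3.563 1.119 0.325
v -3.092 2.728 -0.667
v -3.492 1.968 0.788
v -1.148 1.512 -0.768
v -1.548 0.752 0.687
v -1.077 2.361 -0.305
v -1.477 1.601 1.15
v 2.438 -1.778 -2.543
v 3.03 -1.723 -2.625
v 3.194 -1.168 -1.058
v 2.602 -1.222 -0.977
v 2.871 -1.402 -2.722
v 3.035 -0.847 -1.155
v 2.546 -1.225 -2.75
v 2.71 -0.67 -1.184
v 2.181 -1.259 -2.7
v 2.345 -0.704 -1.134
v 1.913 -1.491 -2.59
v 2.077 -0.935 -1.024
v 1.846 -1.832 -2.462
v 2.01 -1.277 -0.895
v 2.005 -2.153 -2.365
v 2.169 -1.598 -0.798
v 2.33 -2.33 -2.336
v 2.494 -1.775 -0.77
v 2.695 -2.296 -2.386
v 2.859 -1.741 -0.82
v 2.963 -2.065 -2.496
v 3.127 -1.509 -0.93
v 0.588 0.259 -1.128
v 0.83 0.171 -0.688
v -0.047 0.853 -0.071
v -0.288 0.941 -0.512
v 0.932 0.377 -0.77
v 0.055 1.059 -0.154
v 0.955 0.556 -0.934
v 0.079 1.237 -0.318
v 0.895 0.667 -1.143
v 0.018 1.348 -0.527
v 0.764 0.684 -1.349
v -0.113 1.366 -0.732
v 0.593 0.604 -1.504
v -0.284 1.286 -0.887
v 0.421 0.445 -1.572
v -0.456 1.127 -0.956
v 0.287 0.244 -1.539
v -0.589 0.926 -0.923
v 0.222 0.046 -1.412
v -0.654 0.728 -0.796
v 0.242 -0.103 -1.22
v -0.635 0.578 -0.604
v 0.34 -0.17 -1.007
v -0.536 0.512 -0.391
v 0.495 -0.138 -0.821
v -0.381 0.544 -0.205
v 0.672 -0.015 -0.706
v -0.204 0.667 -0.09
f 2 4 1
f 5 2 1
f 1 4 3
f 3 5 1
f 2 8 4
f 6 2 5
f 6 8 2
f 4 8 3
f 7 5 3
f 3 8 7
f 7 6 5
f 8 6 7
f 10 12 9
f 13 10 9
f 9 12 11
f 11 13 9
f 10 16 12
f 14 10 13
f 14 16 10
f 12 16 11
f 15 13 11
f 11 16 15
f 15 14 13
f 16 14 15
f 18 17 21
f 18 21 19
f 19 21 22
f 19 22 20
f 21 17 23
f 21 23 22
f 22 23 24
f 22 24 20
f 23 17 25
f 23 25 24
f 24 25 26
f 24 26 20
f 25 17 27
f 25 27 26
f 26 27 28
f 26 28 20
f 27 17 29
f 27 29 28
f 28 29 30
f 28 30 20
f 29 17 31
f 29 31 30
f 30 31 32
f 30 32 20
f 31 17 33
f 31 33 32
f 32 33 34
f 32 34 20
f 33 17 35
f 33 35 34
f 34 35 36
f 34 36 20
f 35 17 37
f 35 37 36
f 36 37 38
f 36 38 20
f 37 17 18
f 37 18 38
f 38 18 19
f 38 19 20
f 40 39 43
f 40 43 41
f 41 43 44
f 41 44 42
f 43 39 45
f 43 45 44
f 44 45 46
f 44 46 42
f 45 39 47
f 45 47 46
f 46 47 48
f 46 48 42
f 47 39 49
f 47 49 48
f 48 49 50
f 48 50 42
f 49 39 51
f 49 51 50
f 50 51 52
f 50 52 42
f 51 39 53
f 51 53 52
f 52 53 54
f 52 54 42
f 53 39 55
f 53 55 54
f 54 55 56
f 54 56 42
f 55 39 57
f 55 57 56
f 56 57 58
f 56 58 42
f 57 39 59
f 57 59 58
f 58 59 60
f 58 60 42
f 59 39 61
f 59 61 60
f 60 61 62
f 60 62 42
f 61 39 63
f 61 63 62
f 62 63 64
f 62 64 42
f 63 39 65
f 63 65 64
f 64 65 66
f 64 66 42
f 65 39 40
f 65 40 66
f 66 40 41
f 66 41 42



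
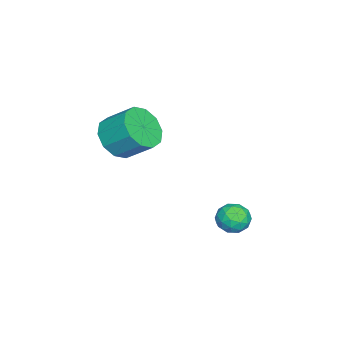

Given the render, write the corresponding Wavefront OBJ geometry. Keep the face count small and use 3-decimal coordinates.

v -1.041 -3.76 2.548
v -0.151 -3.933 2.626
v -0.029 -2.953 3.409
v -0.919 -2.78 3.332
v -0.223 -3.579 2.194
v -0.1 -2.599 2.978
v -0.607 -3.294 1.898
v -0.484 -2.315 2.682
v -1.157 -3.187 1.851
v -1.034 -2.208 2.634
v -1.663 -3.299 2.069
v -1.54 -2.32 2.853
v -1.931 -3.587 2.471
v -1.809 -2.607 3.254
v -1.86 -3.941 2.902
v -1.737 -2.961 3.686
v -1.476 -4.225 3.198
v -1.353 -3.246 3.982
v -0.926 -4.332 3.246
v -0.803 -3.353 4.029
v -0.42 -4.22 3.027
v -0.297 -3.241 3.811
v -0.27 1.097 0.242
v 0.046 0.98 -0.304
v 0.194 0.28 0.684
v 0.51 0.163 0.138
v 0.651 0.684 0.486
v 0.365 1.188 0.212
v -0.125 0.072 0.168
v -0.411 0.576 -0.106
v 0.136 0.347 -0.35
v 0.615 0.725 -0.153
v -0.375 0.535 0.533
v 0.104 0.913 0.73
v -0.152 1.11 -0.07
v 0.392 0.15 0.45
v 0.475 0.456 0.654
v 0.661 0.387 0.333
v 0.035 1.232 0.234
v 0.221 1.164 -0.087
v 0.576 0.99 0.377
v 0.019 0.096 0.467
v 0.205 0.028 0.146
v -0.421 0.873 0.047
v -0.235 0.804 -0.274
v -0.336 0.27 0.003
v 0.086 0.669 -0.418
v 0.358 0.189 -0.158
v -0.014 0.135 -0.141
v -0.183 0.432 -0.301
v 0.368 0.892 -0.302
v 0.64 0.412 -0.042
v 0.723 0.717 0.162
v 0.555 1.014 0.001
v 0.421 0.519 -0.329
v -0.4 0.848 0.422
v -0.128 0.368 0.682
v -0.315 0.246 0.379
v -0.483 0.543 0.218
v -0.118 1.071 0.538
v 0.154 0.591 0.798
v 0.423 0.828 0.681
v 0.254 1.125 0.521
v -0.181 0.741 0.709
f 2 1 5
f 2 5 3
f 3 5 6
f 3 6 4
f 5 1 7
f 5 7 6
f 6 7 8
f 6 8 4
f 7 1 9
f 7 9 8
f 8 9 10
f 8 10 4
f 9 1 11
f 9 11 10
f 10 11 12
f 10 12 4
f 11 1 13
f 11 13 12
f 12 13 14
f 12 14 4
f 13 1 15
f 13 15 14
f 14 15 16
f 14 16 4
f 15 1 17
f 15 17 16
f 16 17 18
f 16 18 4
f 17 1 19
f 17 19 18
f 18 19 20
f 18 20 4
f 19 1 21
f 19 21 20
f 20 21 22
f 20 22 4
f 21 1 2
f 21 2 22
f 22 2 3
f 22 3 4
f 23 60 39
f 60 34 63
f 39 63 28
f 60 63 39
f 23 39 35
f 39 28 40
f 35 40 24
f 39 40 35
f 23 35 44
f 35 24 45
f 44 45 30
f 35 45 44
f 23 44 56
f 44 30 59
f 56 59 33
f 44 59 56
f 23 56 60
f 56 33 64
f 60 64 34
f 56 64 60
f 24 40 51
f 40 28 54
f 51 54 32
f 40 54 51
f 28 63 41
f 63 34 62
f 41 62 27
f 63 62 41
f 34 64 61
f 64 33 57
f 61 57 25
f 64 57 61
f 33 59 58
f 59 30 46
f 58 46 29
f 59 46 58
f 30 45 50
f 45 24 47
f 50 47 31
f 45 47 50
f 26 52 38
f 52 32 53
f 38 53 27
f 52 53 38
f 26 38 36
f 38 27 37
f 36 37 25
f 38 37 36
f 26 36 43
f 36 25 42
f 43 42 29
f 36 42 43
f 26 43 48
f 43 29 49
f 48 49 31
f 43 49 48
f 26 48 52
f 48 31 55
f 52 55 32
f 48 55 52
f 27 53 41
f 53 32 54
f 41 54 28
f 53 54 41
f 25 37 61
f 37 27 62
f 61 62 34
f 37 62 61
f 29 42 58
f 42 25 57
f 58 57 33
f 42 57 58
f 31 49 50
f 49 29 46
f 50 46 30
f 49 46 50
f 32 55 51
f 55 31 47
f 51 47 24
f 55 47 51



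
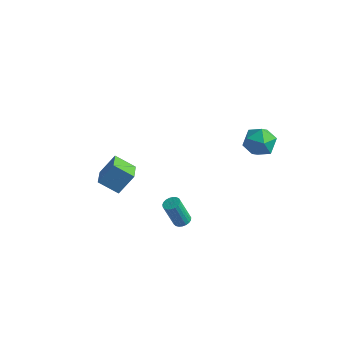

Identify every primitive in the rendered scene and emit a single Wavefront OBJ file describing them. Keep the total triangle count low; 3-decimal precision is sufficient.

v -3.254 -2.049 -1.113
v -4.42 -2.453 -0.332
v -3.96 -0.862 -1.554
v -5.126 -1.265 -0.772
v -2.694 -1.255 0.132
v -3.86 -1.658 0.914
v -3.4 -0.067 -0.308
v -4.566 -0.471 0.473
v 2.592 2.543 4.256
v 3.396 3.254 4.11
v 3.604 1.266 3.61
v 4.408 1.977 3.464
v 4.11 1.694 4.466
v 3.485 2.483 4.865
v 3.515 2.037 2.855
v 2.89 2.826 3.254
v 3.966 2.941 3.244
v 4.334 2.729 4.24
v 2.666 1.791 3.48
v 3.034 1.579 4.476
v 1.91 -3.293 0.351
v 2.286 -2.968 0.537
v 1.765 -3.283 2.135
v 1.39 -3.607 1.949
v 2.116 -2.83 0.509
v 1.595 -3.145 2.107
v 1.911 -2.773 0.453
v 1.39 -3.087 2.052
v 1.705 -2.805 0.38
v 1.185 -3.12 1.978
v 1.535 -2.921 0.302
v 1.015 -3.236 1.9
v 1.43 -3.102 0.232
v 0.91 -3.417 1.83
v 1.408 -3.316 0.183
v 0.888 -3.63 1.781
v 1.473 -3.525 0.163
v 0.952 -3.84 1.761
v 1.613 -3.695 0.175
v 1.093 -4.01 1.773
v 1.805 -3.795 0.218
v 1.284 -4.109 1.816
v 2.015 -3.808 0.284
v 1.494 -4.123 1.882
v 2.207 -3.732 0.361
v 1.686 -4.047 1.959
v 2.347 -3.58 0.437
v 1.827 -3.895 2.035
v 2.412 -3.378 0.498
v 1.892 -3.693 2.096
v 2.391 -3.162 0.533
v 1.87 -3.477 2.131
f 2 4 1
f 5 2 1
f 1 4 3
f 3 5 1
f 2 8 4
f 6 2 5
f 6 8 2
f 4 8 3
f 7 5 3
f 3 8 7
f 7 6 5
f 8 6 7
f 9 20 14
f 9 14 10
f 9 10 16
f 9 16 19
f 9 19 20
f 10 14 18
f 14 20 13
f 20 19 11
f 19 16 15
f 16 10 17
f 12 18 13
f 12 13 11
f 12 11 15
f 12 15 17
f 12 17 18
f 13 18 14
f 11 13 20
f 15 11 19
f 17 15 16
f 18 17 10
f 22 21 25
f 22 25 23
f 23 25 26
f 23 26 24
f 25 21 27
f 25 27 26
f 26 27 28
f 26 28 24
f 27 21 29
f 27 29 28
f 28 29 30
f 28 30 24
f 29 21 31
f 29 31 30
f 30 31 32
f 30 32 24
f 31 21 33
f 31 33 32
f 32 33 34
f 32 34 24
f 33 21 35
f 33 35 34
f 34 35 36
f 34 36 24
f 35 21 37
f 35 37 36
f 36 37 38
f 36 38 24
f 37 21 39
f 37 39 38
f 38 39 40
f 38 40 24
f 39 21 41
f 39 41 40
f 40 41 42
f 40 42 24
f 41 21 43
f 41 43 42
f 42 43 44
f 42 44 24
f 43 21 45
f 43 45 44
f 44 45 46
f 44 46 24
f 45 21 47
f 45 47 46
f 46 47 48
f 46 48 24
f 47 21 49
f 47 49 48
f 48 49 50
f 48 50 24
f 49 21 51
f 49 51 50
f 50 51 52
f 50 52 24
f 51 21 22
f 51 22 52
f 52 22 23
f 52 23 24



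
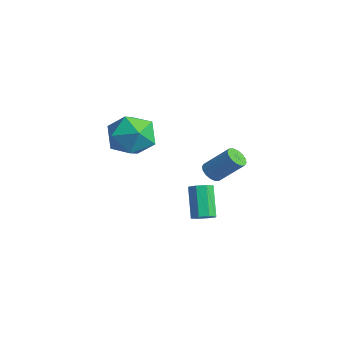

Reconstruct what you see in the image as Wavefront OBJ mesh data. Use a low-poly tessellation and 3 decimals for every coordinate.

v 0.943 -0.065 1.566
v 2.094 -0.437 1.58
v 0.366 -1.823 2.2
v 1.517 -2.195 2.214
v 1.139 -1.368 3.011
v 1.495 -0.282 2.619
v 0.965 -1.978 1.161
v 1.321 -0.892 0.769
v 2.107 -1.62 1.33
v 2.214 -1.243 2.474
v 0.246 -1.017 1.306
v 0.353 -0.64 2.45
v 1.517 2.176 -3.871
v 1.828 1.779 -3.565
v 0.895 2.127 -2.163
v 0.583 2.524 -2.469
v 2.009 2.192 -3.547
v 1.076 2.54 -2.145
v 1.902 2.596 -3.719
v 0.969 2.944 -2.317
v 1.569 2.753 -3.979
v 0.636 3.102 -2.577
v 1.205 2.573 -4.177
v 0.272 2.921 -2.775
v 1.024 2.16 -4.195
v 0.091 2.508 -2.793
v 1.131 1.756 -4.023
v 0.198 2.104 -2.621
v 1.464 1.598 -3.763
v 0.531 1.947 -2.361
v 0.84 2.913 -1.547
v 1.329 2.838 -1.829
v 2.11 3.673 -0.695
v 1.62 3.747 -0.413
v 1.217 3.089 -1.936
v 1.998 3.923 -0.802
v 1.003 3.293 -1.939
v 1.784 4.127 -0.805
v 0.746 3.395 -1.837
v 1.527 4.229 -0.703
v 0.514 3.368 -1.657
v 1.294 4.202 -0.523
v 0.369 3.218 -1.448
v 1.15 4.052 -0.313
v 0.35 2.987 -1.265
v 1.131 3.822 -0.131
v 0.462 2.737 -1.158
v 1.243 3.571 -0.024
v 0.676 2.533 -1.155
v 1.457 3.367 -0.021
v 0.933 2.431 -1.257
v 1.714 3.265 -0.123
v 1.166 2.458 -1.437
v 1.946 3.292 -0.303
v 1.31 2.608 -1.647
v 2.091 3.442 -0.512
f 1 12 6
f 1 6 2
f 1 2 8
f 1 8 11
f 1 11 12
f 2 6 10
f 6 12 5
f 12 11 3
f 11 8 7
f 8 2 9
f 4 10 5
f 4 5 3
f 4 3 7
f 4 7 9
f 4 9 10
f 5 10 6
f 3 5 12
f 7 3 11
f 9 7 8
f 10 9 2
f 14 13 17
f 14 17 15
f 15 17 18
f 15 18 16
f 17 13 19
f 17 19 18
f 18 19 20
f 18 20 16
f 19 13 21
f 19 21 20
f 20 21 22
f 20 22 16
f 21 13 23
f 21 23 22
f 22 23 24
f 22 24 16
f 23 13 25
f 23 25 24
f 24 25 26
f 24 26 16
f 25 13 27
f 25 27 26
f 26 27 28
f 26 28 16
f 27 13 29
f 27 29 28
f 28 29 30
f 28 30 16
f 29 13 14
f 29 14 30
f 30 14 15
f 30 15 16
f 32 31 35
f 32 35 33
f 33 35 36
f 33 36 34
f 35 31 37
f 35 37 36
f 36 37 38
f 36 38 34
f 37 31 39
f 37 39 38
f 38 39 40
f 38 40 34
f 39 31 41
f 39 41 40
f 40 41 42
f 40 42 34
f 41 31 43
f 41 43 42
f 42 43 44
f 42 44 34
f 43 31 45
f 43 45 44
f 44 45 46
f 44 46 34
f 45 31 47
f 45 47 46
f 46 47 48
f 46 48 34
f 47 31 49
f 47 49 48
f 48 49 50
f 48 50 34
f 49 31 51
f 49 51 50
f 50 51 52
f 50 52 34
f 51 31 53
f 51 53 52
f 52 53 54
f 52 54 34
f 53 31 55
f 53 55 54
f 54 55 56
f 54 56 34
f 55 31 32
f 55 32 56
f 56 32 33
f 56 33 34



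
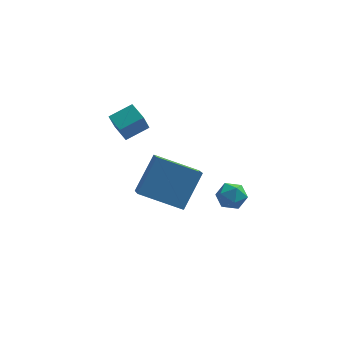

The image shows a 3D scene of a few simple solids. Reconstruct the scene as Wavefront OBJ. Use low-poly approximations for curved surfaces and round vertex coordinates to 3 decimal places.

v 0.737 -0.002 0.545
v 0.875 -1.047 1.216
v -1.16 0.267 1.354
v -1.022 -0.778 2.025
v 1.522 1.058 2.035
v 1.66 0.013 2.706
v -0.375 1.327 2.844
v -0.237 0.282 3.515
v -1.598 3.239 2.322
v -1.829 2.746 3.358
v -2.097 4.038 2.592
v -2.328 3.545 3.627
v -0.592 3.715 2.773
v -0.823 3.222 3.808
v -1.091 4.514 3.042
v -1.322 4.021 4.078
v 2.528 -1.487 3.287
v 3.213 -1.412 3.096
v 2.387 -2.288 2.464
v 3.072 -2.213 2.273
v 2.907 -2.51 2.902
v 2.994 -2.015 3.41
v 2.606 -1.685 2.15
v 2.693 -1.19 2.658
v 3.261 -1.534 2.393
v 3.447 -2.044 2.858
v 2.153 -1.656 2.702
v 2.339 -2.166 3.167
f 2 4 1
f 5 2 1
f 1 4 3
f 3 5 1
f 2 8 4
f 6 2 5
f 6 8 2
f 4 8 3
f 7 5 3
f 3 8 7
f 7 6 5
f 8 6 7
f 10 12 9
f 13 10 9
f 9 12 11
f 11 13 9
f 10 16 12
f 14 10 13
f 14 16 10
f 12 16 11
f 15 13 11
f 11 16 15
f 15 14 13
f 16 14 15
f 17 28 22
f 17 22 18
f 17 18 24
f 17 24 27
f 17 27 28
f 18 22 26
f 22 28 21
f 28 27 19
f 27 24 23
f 24 18 25
f 20 26 21
f 20 21 19
f 20 19 23
f 20 23 25
f 20 25 26
f 21 26 22
f 19 21 28
f 23 19 27
f 25 23 24
f 26 25 18

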